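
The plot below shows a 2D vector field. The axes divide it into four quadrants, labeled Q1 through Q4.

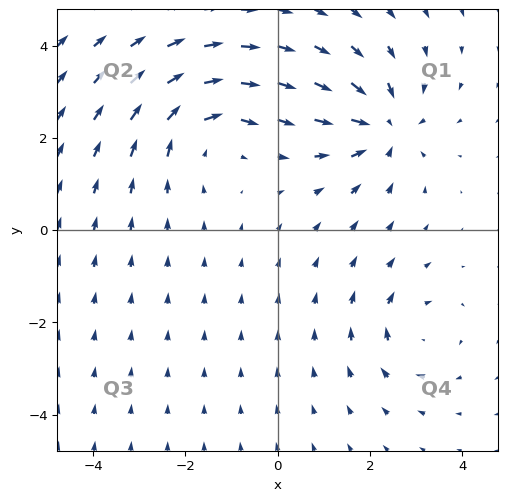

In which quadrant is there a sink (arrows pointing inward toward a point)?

Q1

The sink sits at approximately (2.3, 2.2), which lies in quadrant Q1. The divergence there is about -5, negative as expected for a sink.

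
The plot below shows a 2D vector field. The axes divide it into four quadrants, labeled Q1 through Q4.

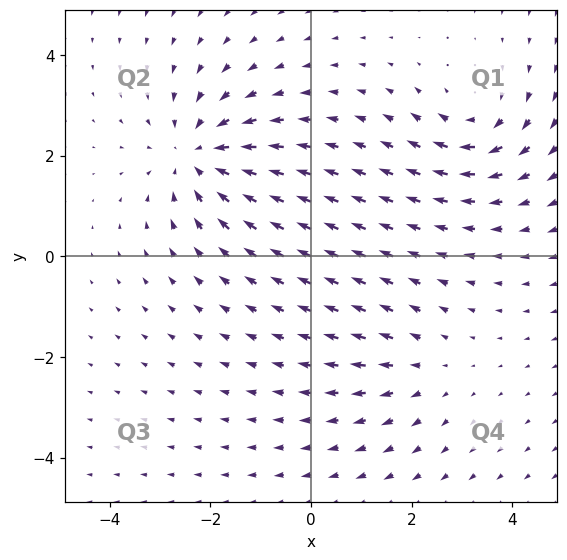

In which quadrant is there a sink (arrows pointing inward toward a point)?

Q2

The sink sits at approximately (-2.2, 2.0), which lies in quadrant Q2. The divergence there is about -4, negative as expected for a sink.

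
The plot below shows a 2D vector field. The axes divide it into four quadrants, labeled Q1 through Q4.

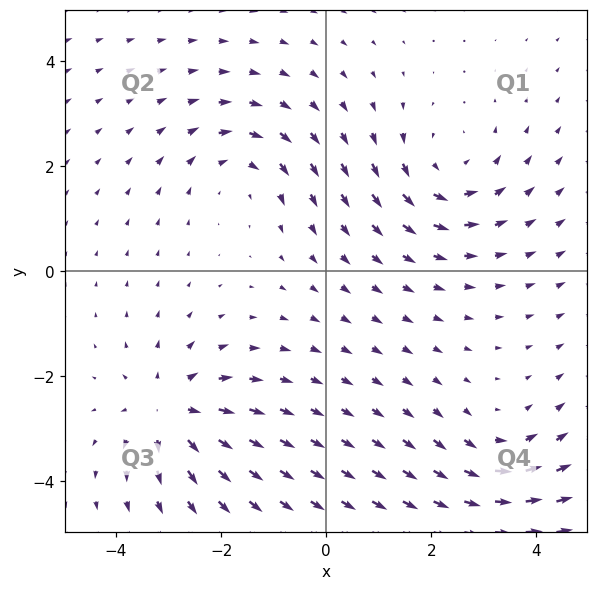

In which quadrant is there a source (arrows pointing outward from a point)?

Q3

The source sits at approximately (-3.0, -2.7), which lies in quadrant Q3. The divergence there is about +4, positive as expected for a source.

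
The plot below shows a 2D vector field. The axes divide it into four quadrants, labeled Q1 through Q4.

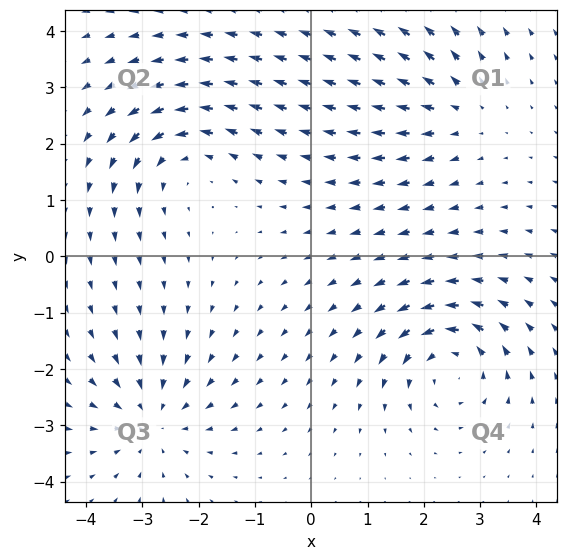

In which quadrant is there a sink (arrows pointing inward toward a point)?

Q3

The sink sits at approximately (-2.8, -2.9), which lies in quadrant Q3. The divergence there is about -4, negative as expected for a sink.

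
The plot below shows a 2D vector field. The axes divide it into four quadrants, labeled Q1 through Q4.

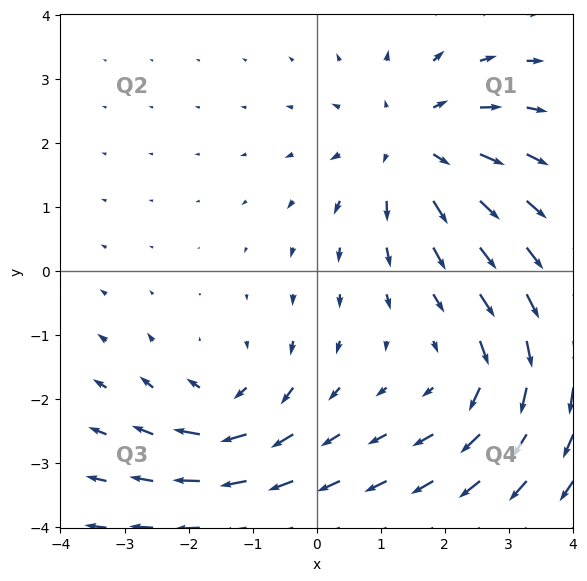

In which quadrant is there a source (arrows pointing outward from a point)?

The source sits at approximately (1.5, 2.0), which lies in quadrant Q1. The divergence there is about +4, positive as expected for a source.

Q1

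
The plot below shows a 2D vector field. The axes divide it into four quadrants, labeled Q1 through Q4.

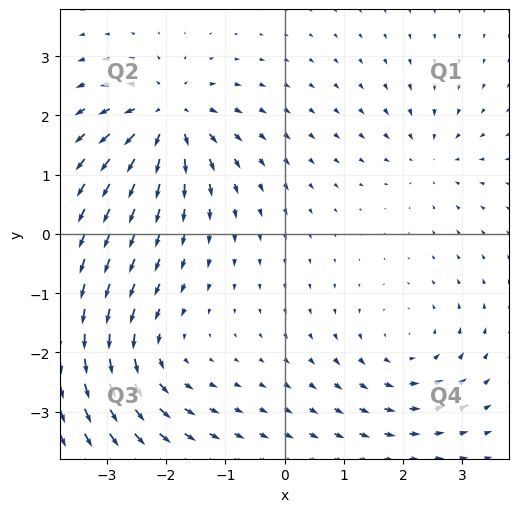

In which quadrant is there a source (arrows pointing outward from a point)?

Q2

The source sits at approximately (-2.0, 2.0), which lies in quadrant Q2. The divergence there is about +7, positive as expected for a source.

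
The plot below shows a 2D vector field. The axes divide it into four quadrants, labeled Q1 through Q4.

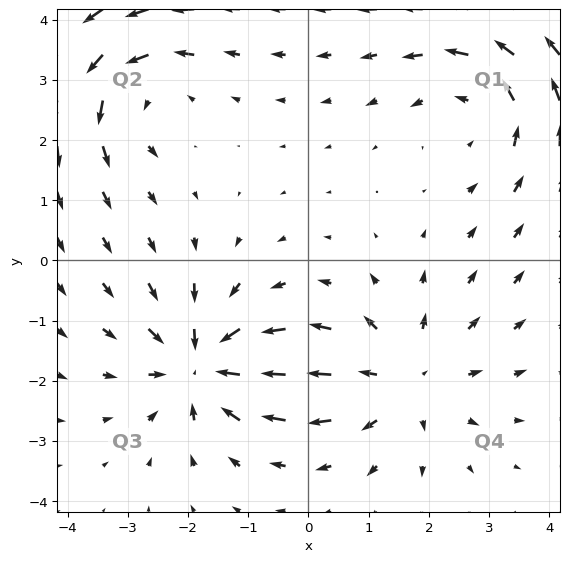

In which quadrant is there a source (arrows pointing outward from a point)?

Q4

The source sits at approximately (1.6, -2.0), which lies in quadrant Q4. The divergence there is about +4, positive as expected for a source.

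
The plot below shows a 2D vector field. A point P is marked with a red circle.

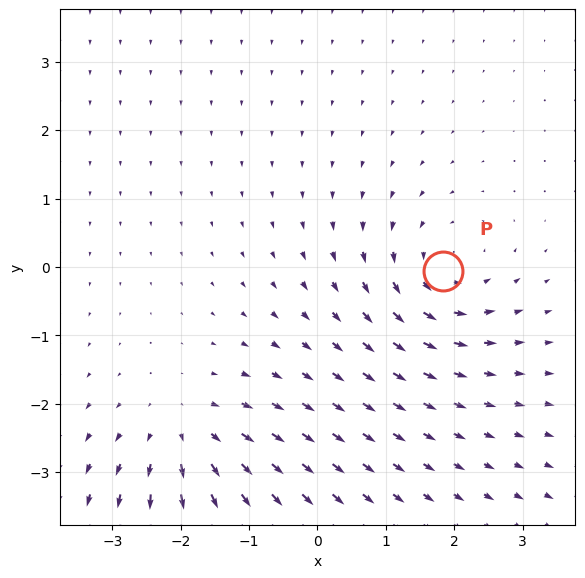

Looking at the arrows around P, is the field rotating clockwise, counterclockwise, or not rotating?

counterclockwise

Near P at (1.8, -0.1) the arrows circulate counterclockwise. The curl (z-component) there is about +4; positive curl means counterclockwise rotation.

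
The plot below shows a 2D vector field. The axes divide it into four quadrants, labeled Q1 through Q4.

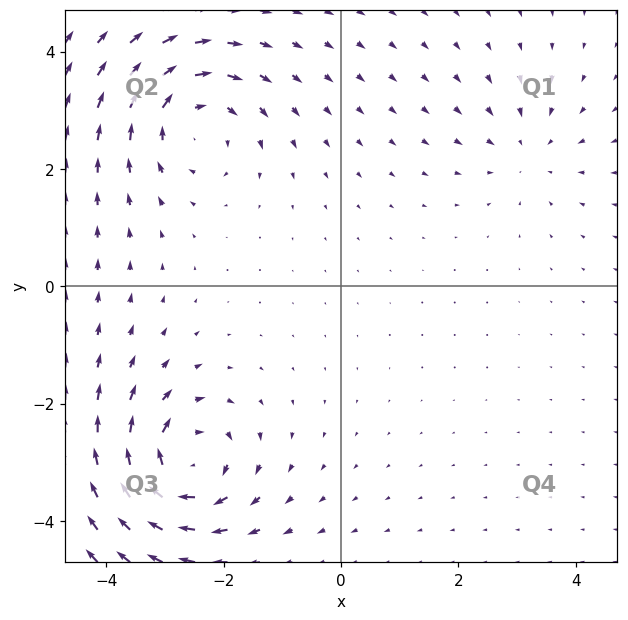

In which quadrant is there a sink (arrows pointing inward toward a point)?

The sink sits at approximately (3.2, 2.3), which lies in quadrant Q1. The divergence there is about -3, negative as expected for a sink.

Q1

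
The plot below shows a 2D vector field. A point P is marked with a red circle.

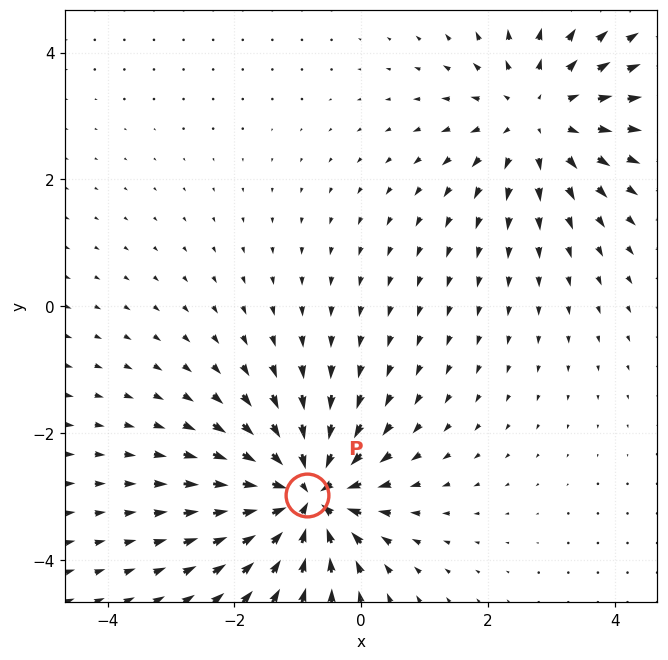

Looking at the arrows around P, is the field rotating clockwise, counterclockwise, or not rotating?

Near P at (-0.9, -3.0) the arrows show no circulation. The curl there is ≈0.

not rotating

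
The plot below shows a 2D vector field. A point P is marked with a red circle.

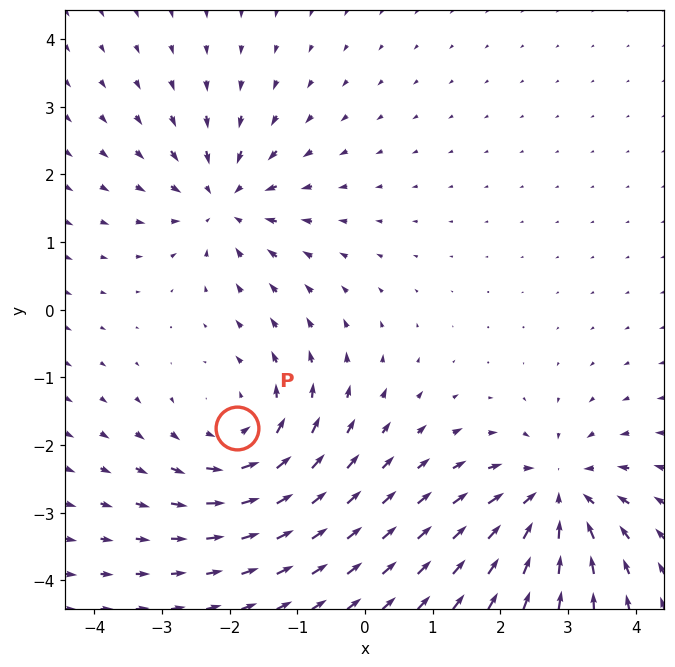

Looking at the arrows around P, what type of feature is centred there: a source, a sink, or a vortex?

At P (-1.9, -1.7) the arrows circulate counterclockwise. Divergence ≈0, curl about +4 — near-zero divergence with nonzero curl is a vortex.

vortex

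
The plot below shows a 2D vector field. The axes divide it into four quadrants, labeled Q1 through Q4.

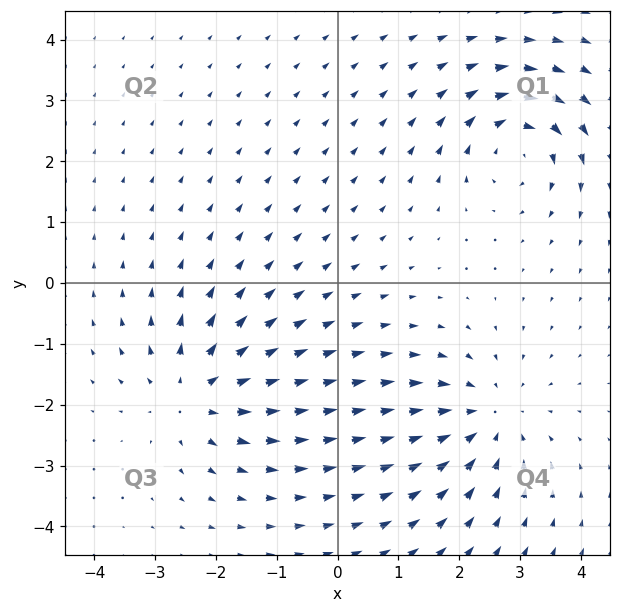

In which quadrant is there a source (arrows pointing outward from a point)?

Q3

The source sits at approximately (-2.3, -1.8), which lies in quadrant Q3. The divergence there is about +5, positive as expected for a source.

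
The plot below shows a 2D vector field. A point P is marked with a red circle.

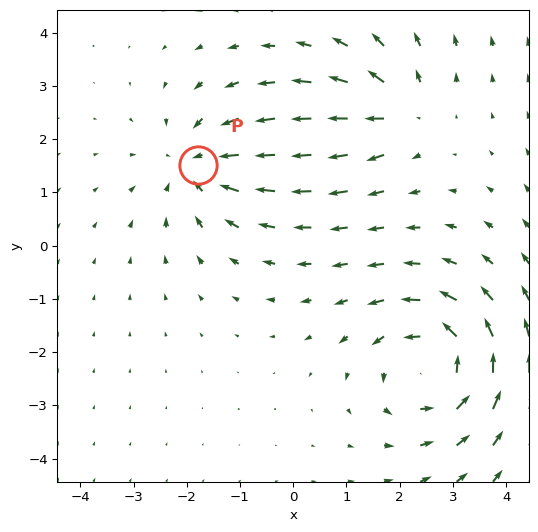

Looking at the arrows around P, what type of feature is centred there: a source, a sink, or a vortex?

At P (-1.8, 1.5) the arrows converge inward. Divergence about -4, curl ≈0 — negative divergence with near-zero curl is a sink.

sink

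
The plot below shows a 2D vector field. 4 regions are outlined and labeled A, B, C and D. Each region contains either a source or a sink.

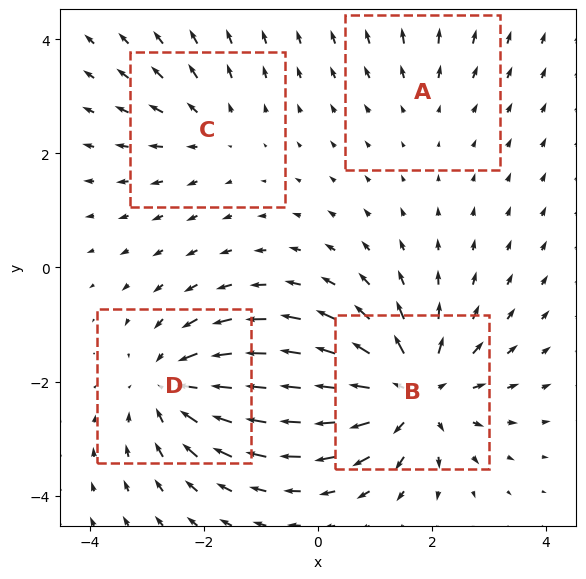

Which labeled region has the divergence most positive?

Divergence at each region's feature centre — A: about +2, B: about +7, C: about +3, D: about -5. Region B is most positive.

B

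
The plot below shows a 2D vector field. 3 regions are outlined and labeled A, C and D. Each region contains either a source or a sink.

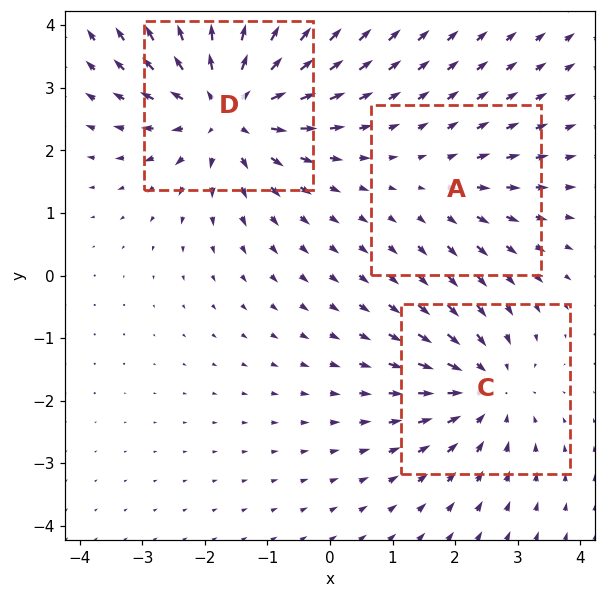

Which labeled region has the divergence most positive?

Divergence at each region's feature centre — A: about +2, C: about -3, D: about +5. Region D is most positive.

D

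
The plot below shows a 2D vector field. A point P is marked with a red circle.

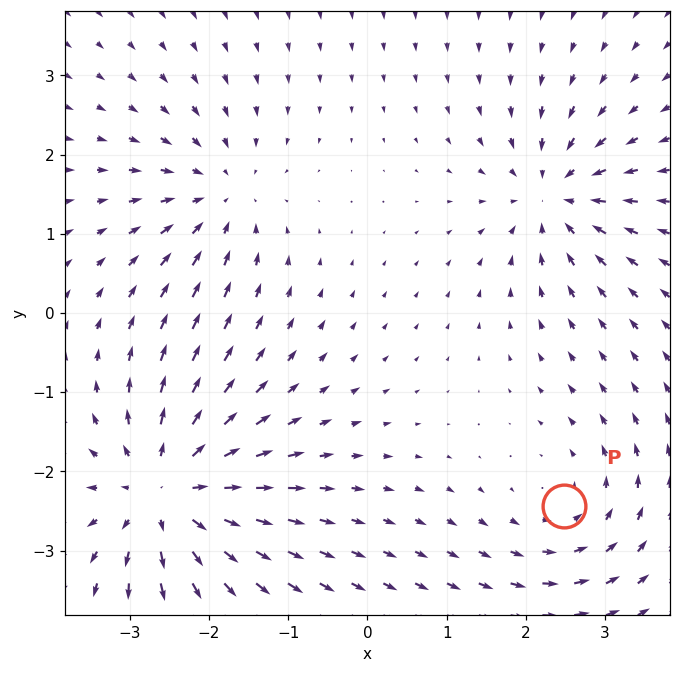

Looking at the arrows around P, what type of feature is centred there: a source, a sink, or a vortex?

At P (2.5, -2.4) the arrows circulate counterclockwise. Divergence ≈0, curl about +3 — near-zero divergence with nonzero curl is a vortex.

vortex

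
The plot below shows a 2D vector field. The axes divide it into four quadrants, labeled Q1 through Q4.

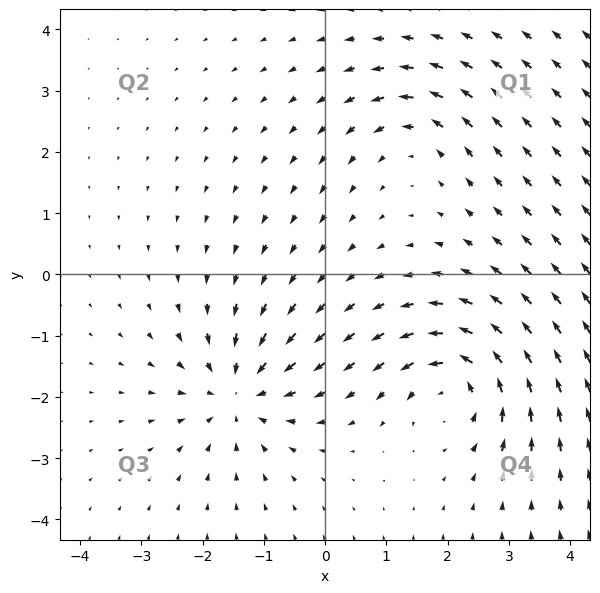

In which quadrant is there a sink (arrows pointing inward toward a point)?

The sink sits at approximately (-1.4, -1.9), which lies in quadrant Q3. The divergence there is about -5, negative as expected for a sink.

Q3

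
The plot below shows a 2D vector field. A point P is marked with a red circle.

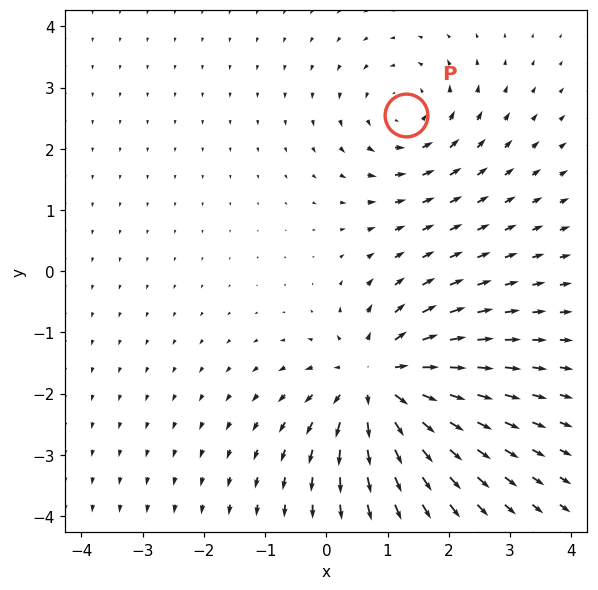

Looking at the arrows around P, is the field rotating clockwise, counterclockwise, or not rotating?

Near P at (1.3, 2.5) the arrows circulate counterclockwise. The curl (z-component) there is about +3; positive curl means counterclockwise rotation.

counterclockwise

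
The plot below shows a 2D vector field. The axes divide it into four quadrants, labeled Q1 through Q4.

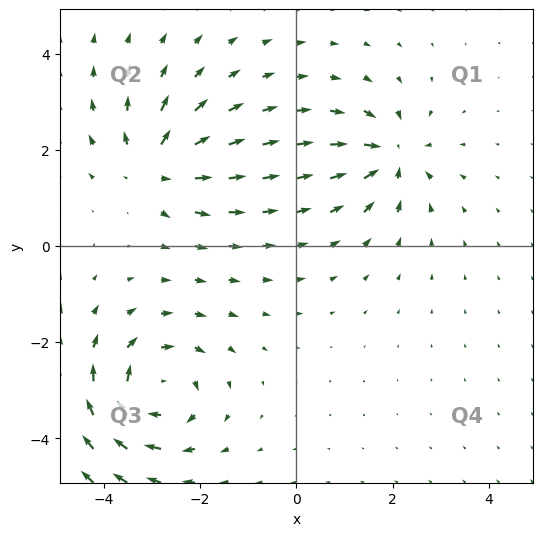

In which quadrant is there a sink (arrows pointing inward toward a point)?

Q1

The sink sits at approximately (2.0, 1.9), which lies in quadrant Q1. The divergence there is about -4, negative as expected for a sink.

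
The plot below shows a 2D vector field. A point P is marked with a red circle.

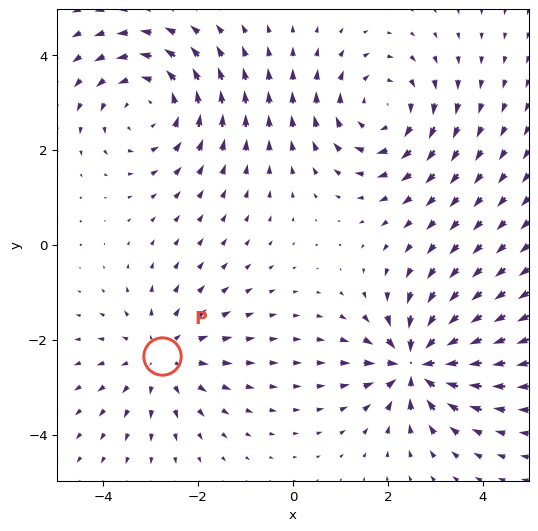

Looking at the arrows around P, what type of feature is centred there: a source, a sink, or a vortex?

source

At P (-2.8, -2.3) the arrows spread outward. Divergence about +3, curl ≈0 — positive divergence with near-zero curl is a source.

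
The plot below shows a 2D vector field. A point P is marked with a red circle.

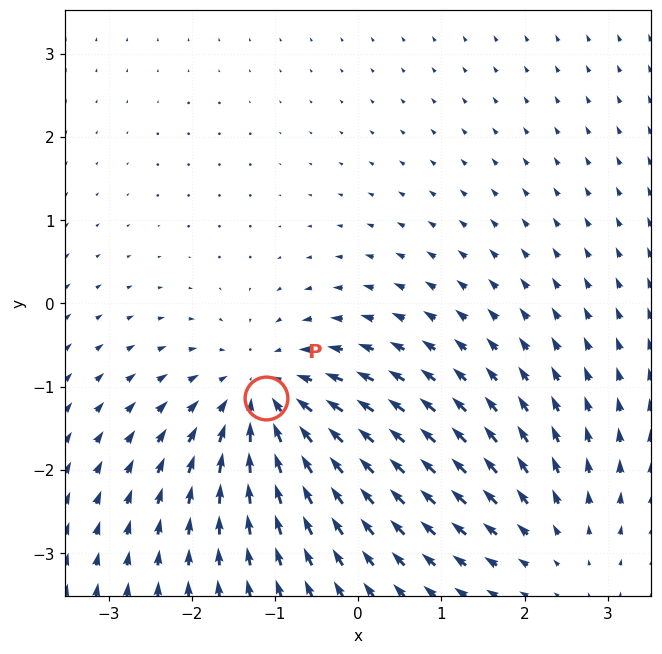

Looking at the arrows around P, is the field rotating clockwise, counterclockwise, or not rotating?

not rotating

Near P at (-1.1, -1.1) the arrows show no circulation. The curl there is ≈0.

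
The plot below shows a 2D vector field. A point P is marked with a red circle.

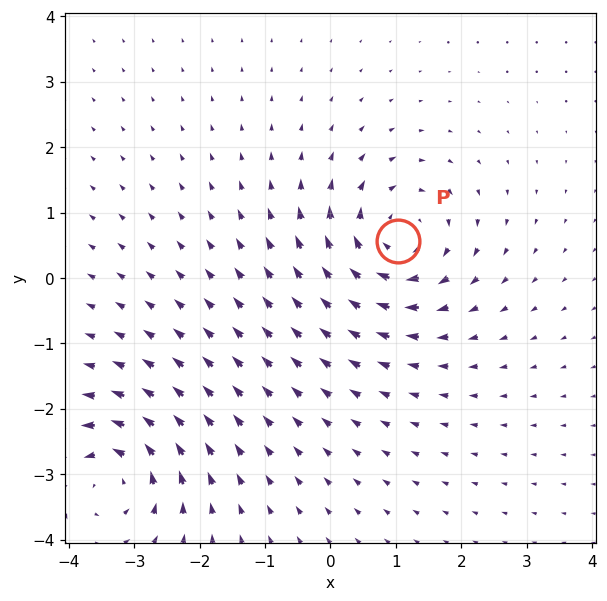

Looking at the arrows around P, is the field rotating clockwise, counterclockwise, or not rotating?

Near P at (1.0, 0.6) the arrows circulate clockwise. The curl (z-component) there is about -6; negative curl means clockwise rotation.

clockwise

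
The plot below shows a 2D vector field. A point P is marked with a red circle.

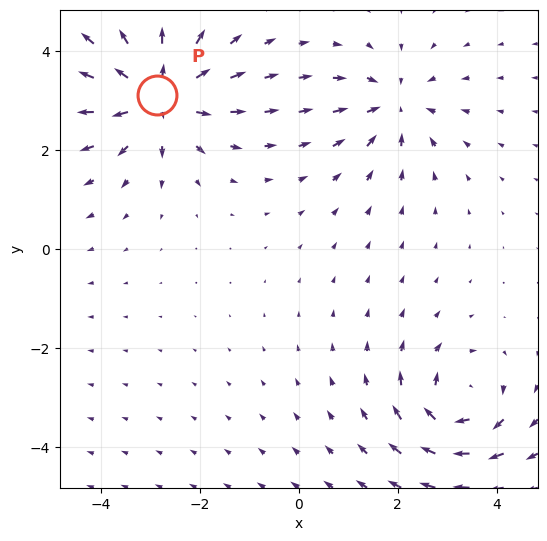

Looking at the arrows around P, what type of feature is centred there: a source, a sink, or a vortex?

source

At P (-2.9, 3.1) the arrows spread outward. Divergence about +4, curl ≈0 — positive divergence with near-zero curl is a source.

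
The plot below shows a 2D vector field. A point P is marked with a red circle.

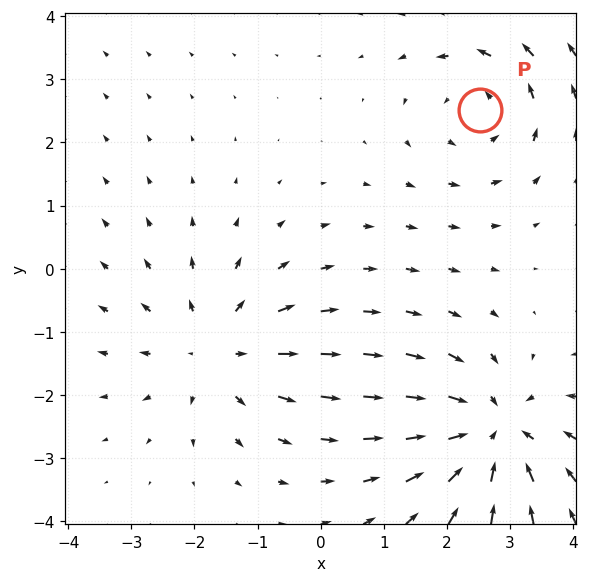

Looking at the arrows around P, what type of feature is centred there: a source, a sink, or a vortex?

vortex

At P (2.5, 2.5) the arrows circulate counterclockwise. Divergence ≈0, curl about +3 — near-zero divergence with nonzero curl is a vortex.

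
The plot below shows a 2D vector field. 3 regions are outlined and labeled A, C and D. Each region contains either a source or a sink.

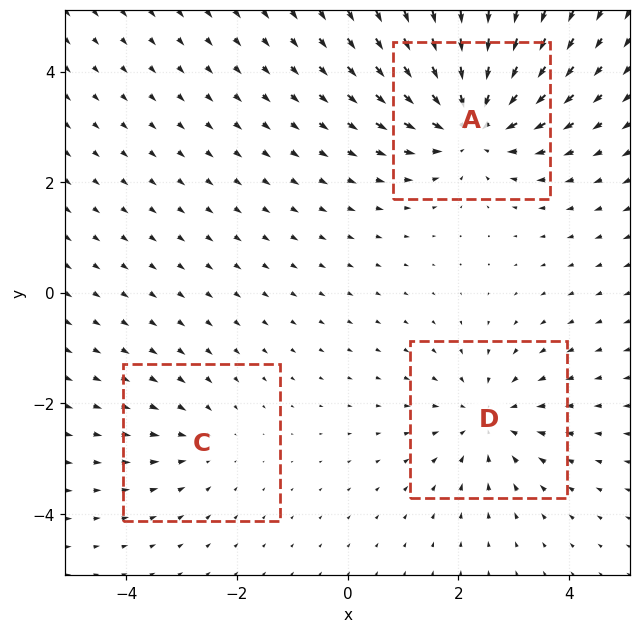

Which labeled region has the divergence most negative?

Divergence at each region's feature centre — A: about -5, C: about -2, D: about -3. Region A is most negative.

A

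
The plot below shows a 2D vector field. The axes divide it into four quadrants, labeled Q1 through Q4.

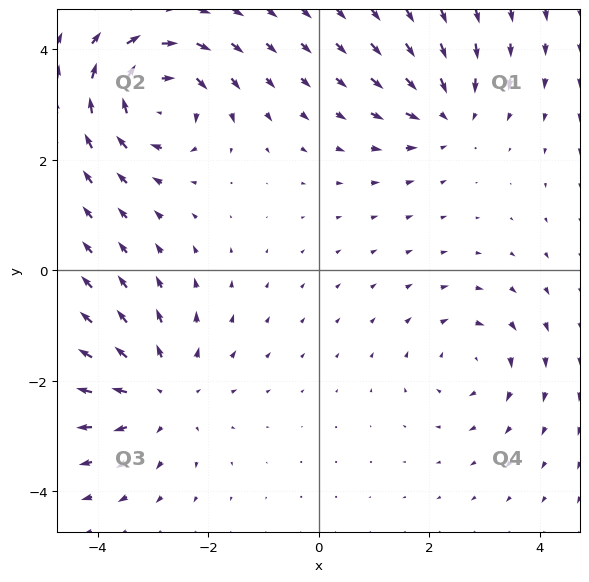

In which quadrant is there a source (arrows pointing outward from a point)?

The source sits at approximately (-2.9, -2.2), which lies in quadrant Q3. The divergence there is about +4, positive as expected for a source.

Q3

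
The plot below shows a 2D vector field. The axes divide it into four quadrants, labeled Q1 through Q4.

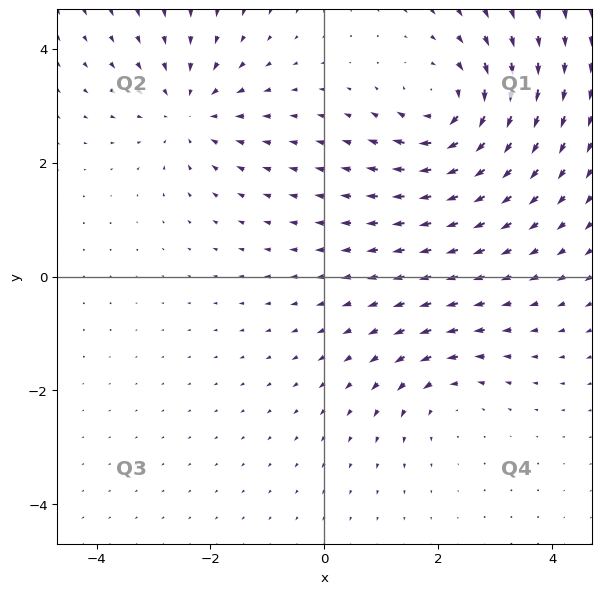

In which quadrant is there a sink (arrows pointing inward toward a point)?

Q2

The sink sits at approximately (-2.4, 2.9), which lies in quadrant Q2. The divergence there is about -3, negative as expected for a sink.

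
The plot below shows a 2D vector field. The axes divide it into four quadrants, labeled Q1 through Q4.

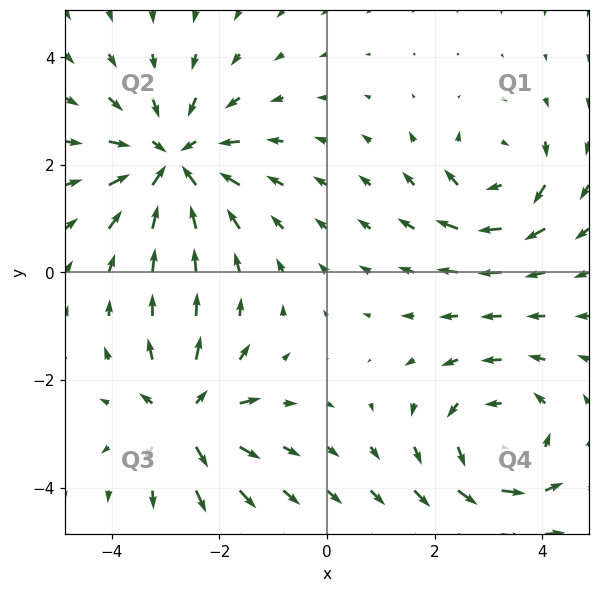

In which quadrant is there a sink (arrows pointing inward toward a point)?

The sink sits at approximately (-2.9, 2.1), which lies in quadrant Q2. The divergence there is about -5, negative as expected for a sink.

Q2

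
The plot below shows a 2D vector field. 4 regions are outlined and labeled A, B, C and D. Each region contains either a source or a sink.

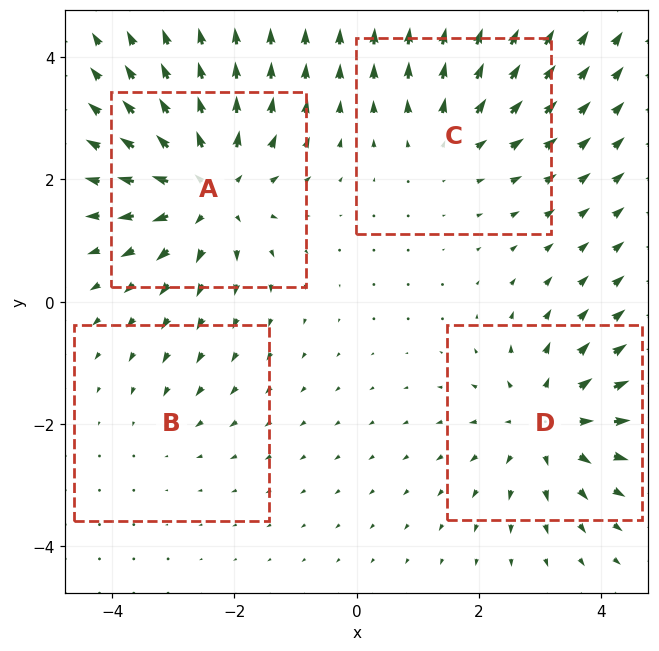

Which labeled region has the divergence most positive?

A

Divergence at each region's feature centre — A: about +6, B: about -2, C: about +3, D: about +5. Region A is most positive.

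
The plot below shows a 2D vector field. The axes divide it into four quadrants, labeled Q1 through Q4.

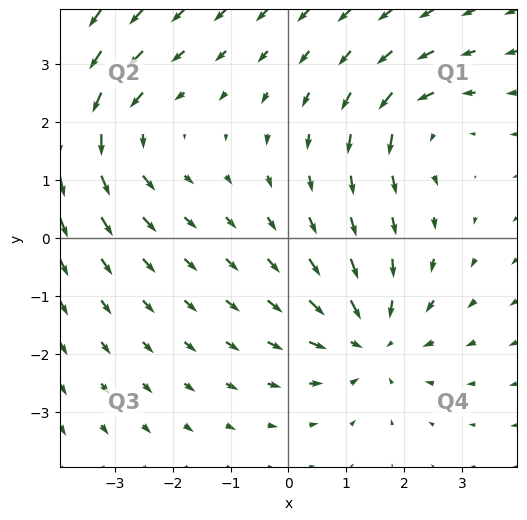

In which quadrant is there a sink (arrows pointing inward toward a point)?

Q4

The sink sits at approximately (1.4, -1.8), which lies in quadrant Q4. The divergence there is about -4, negative as expected for a sink.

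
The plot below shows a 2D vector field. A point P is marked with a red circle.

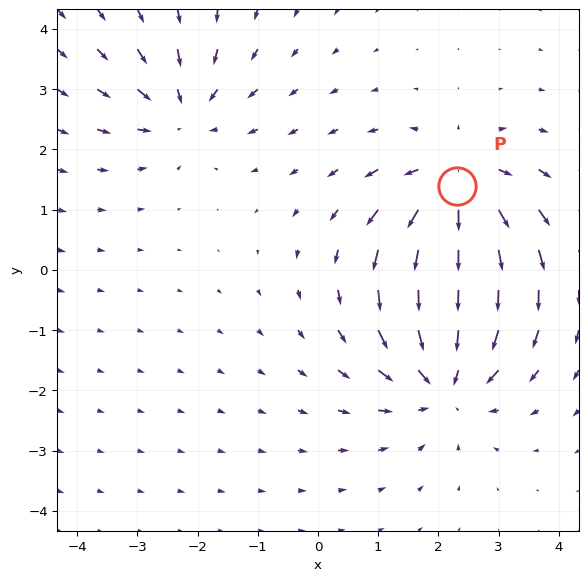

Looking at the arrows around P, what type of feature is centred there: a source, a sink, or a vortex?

At P (2.3, 1.4) the arrows spread outward. Divergence about +5, curl ≈0 — positive divergence with near-zero curl is a source.

source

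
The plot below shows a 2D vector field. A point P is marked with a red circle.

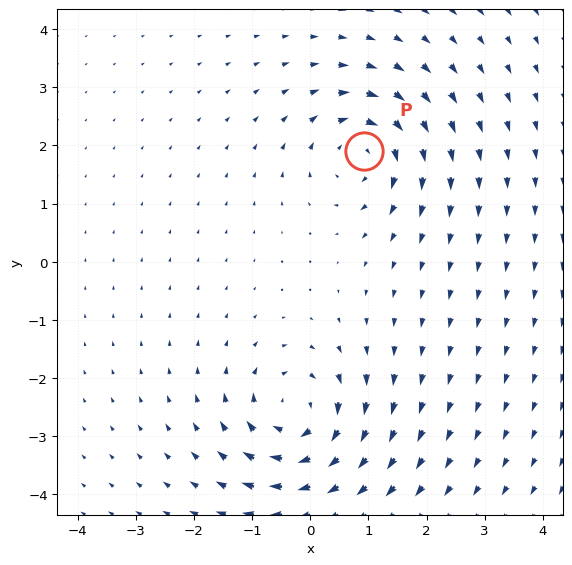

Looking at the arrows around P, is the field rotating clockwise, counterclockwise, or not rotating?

clockwise

Near P at (0.9, 1.9) the arrows circulate clockwise. The curl (z-component) there is about -4; negative curl means clockwise rotation.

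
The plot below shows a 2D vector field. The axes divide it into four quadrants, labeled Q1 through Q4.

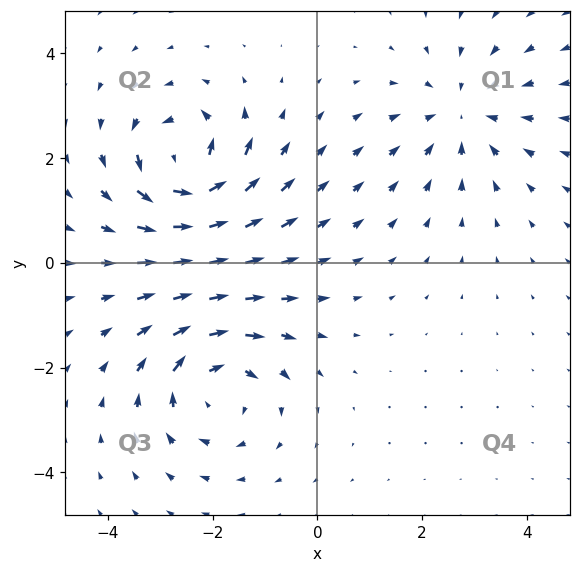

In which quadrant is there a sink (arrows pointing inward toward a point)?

Q1

The sink sits at approximately (2.8, 2.9), which lies in quadrant Q1. The divergence there is about -3, negative as expected for a sink.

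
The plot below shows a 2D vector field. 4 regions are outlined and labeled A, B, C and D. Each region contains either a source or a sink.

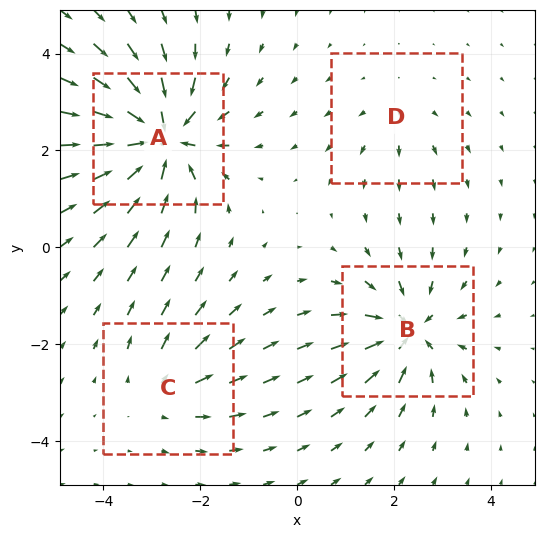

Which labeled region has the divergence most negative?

Divergence at each region's feature centre — A: about -9, B: about -6, C: about +4, D: about +2. Region A is most negative.

A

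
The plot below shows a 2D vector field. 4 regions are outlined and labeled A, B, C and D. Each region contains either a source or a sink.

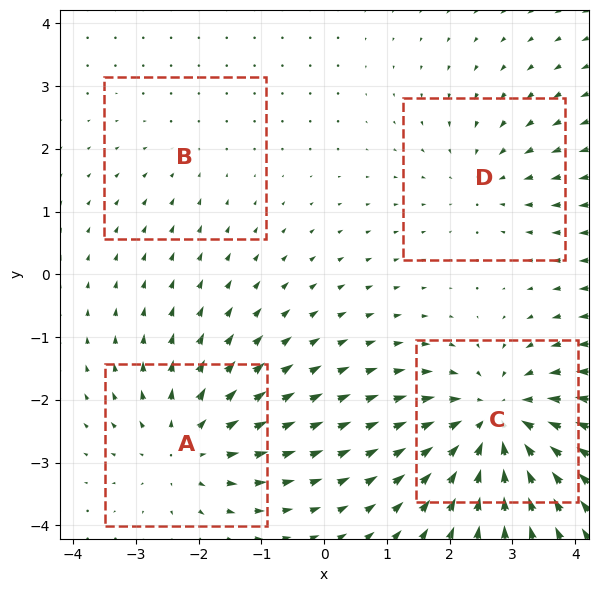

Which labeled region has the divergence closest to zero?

Divergence at each region's feature centre — A: about +5, B: about -2, C: about -7, D: about -3. Region B is closest to zero.

B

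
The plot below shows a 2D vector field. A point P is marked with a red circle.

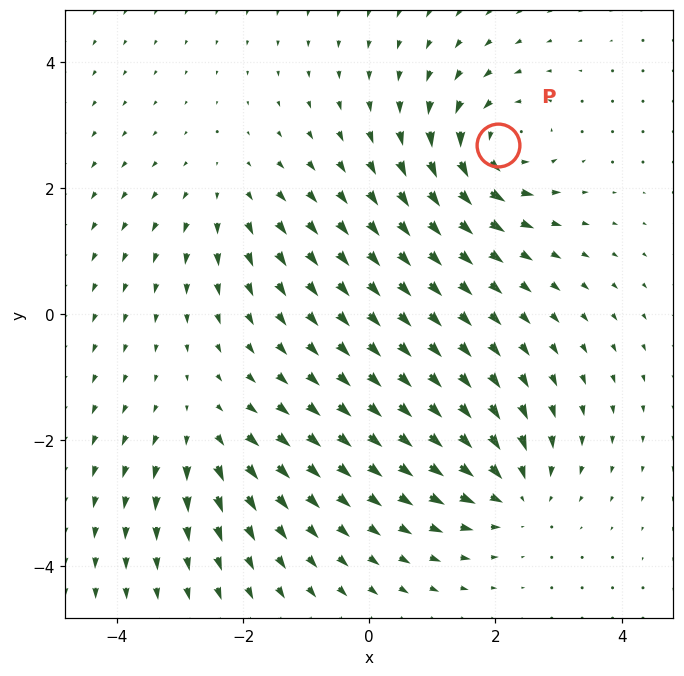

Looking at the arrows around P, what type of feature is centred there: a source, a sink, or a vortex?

At P (2.0, 2.7) the arrows circulate counterclockwise. Divergence ≈0, curl about +6 — near-zero divergence with nonzero curl is a vortex.

vortex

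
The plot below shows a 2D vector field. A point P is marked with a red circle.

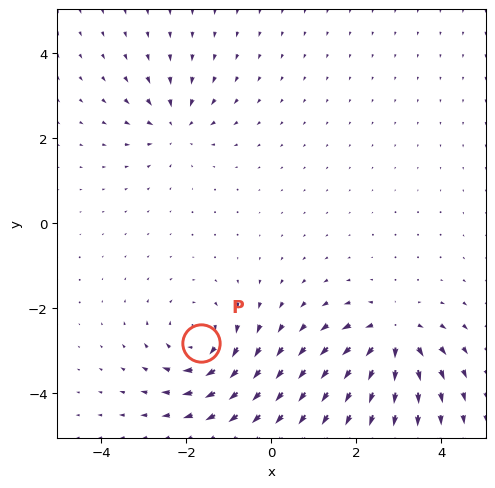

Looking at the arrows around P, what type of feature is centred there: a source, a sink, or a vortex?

vortex

At P (-1.6, -2.8) the arrows circulate clockwise. Divergence ≈0, curl about -5 — near-zero divergence with nonzero curl is a vortex.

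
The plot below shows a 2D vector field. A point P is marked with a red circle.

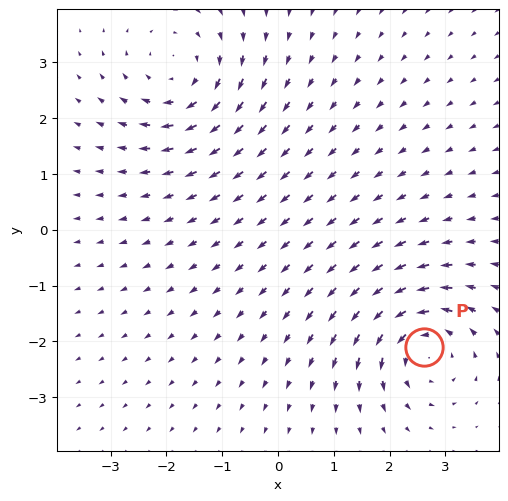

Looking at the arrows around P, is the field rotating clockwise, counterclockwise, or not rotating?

Near P at (2.6, -2.1) the arrows circulate counterclockwise. The curl (z-component) there is about +5; positive curl means counterclockwise rotation.

counterclockwise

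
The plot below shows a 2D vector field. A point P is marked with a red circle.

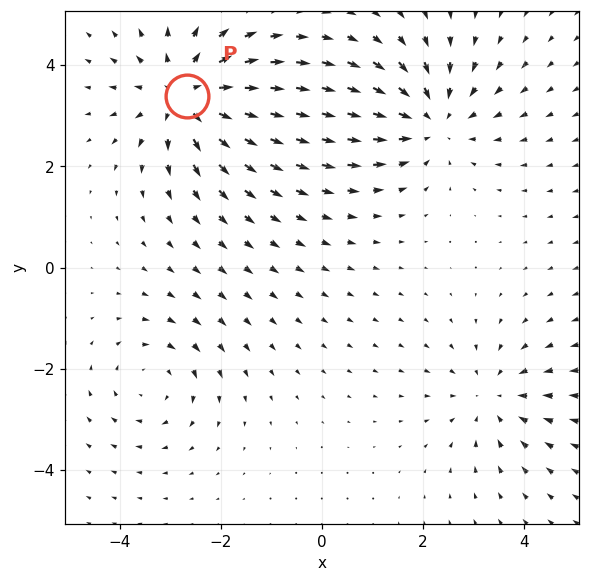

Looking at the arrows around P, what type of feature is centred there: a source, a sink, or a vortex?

source

At P (-2.7, 3.4) the arrows spread outward. Divergence about +5, curl ≈0 — positive divergence with near-zero curl is a source.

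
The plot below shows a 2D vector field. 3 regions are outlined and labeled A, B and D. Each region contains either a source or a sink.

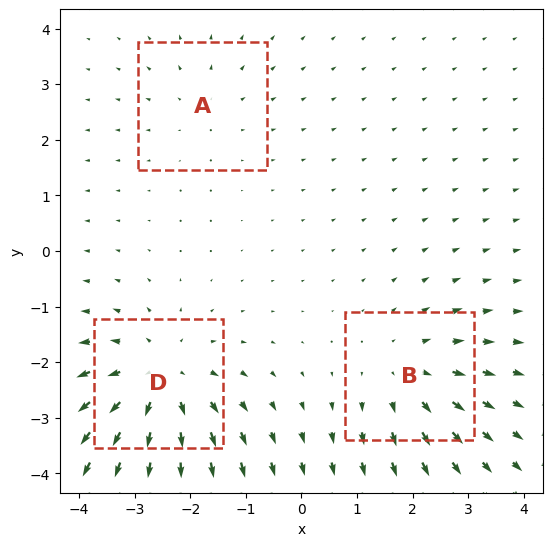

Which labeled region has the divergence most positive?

D

Divergence at each region's feature centre — A: about +2, B: about +3, D: about +4. Region D is most positive.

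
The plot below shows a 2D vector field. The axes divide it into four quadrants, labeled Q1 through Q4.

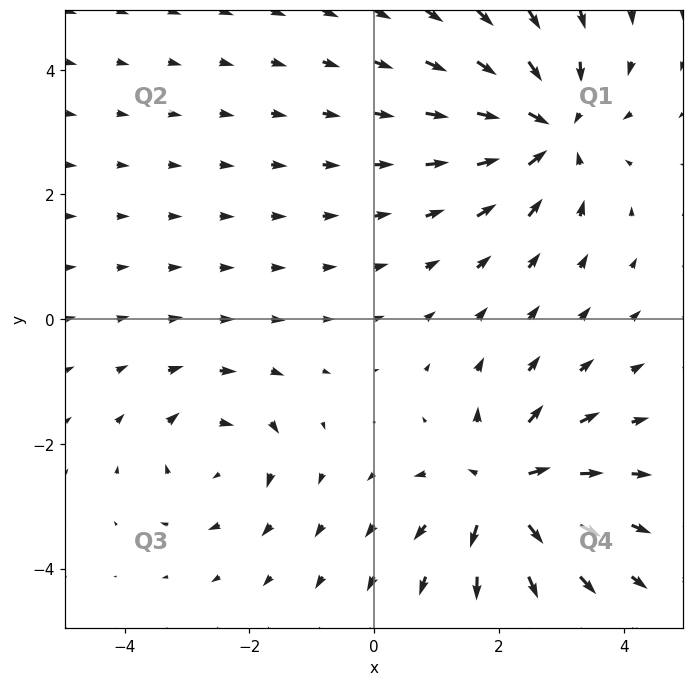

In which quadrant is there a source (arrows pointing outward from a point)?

The source sits at approximately (2.1, -2.7), which lies in quadrant Q4. The divergence there is about +5, positive as expected for a source.

Q4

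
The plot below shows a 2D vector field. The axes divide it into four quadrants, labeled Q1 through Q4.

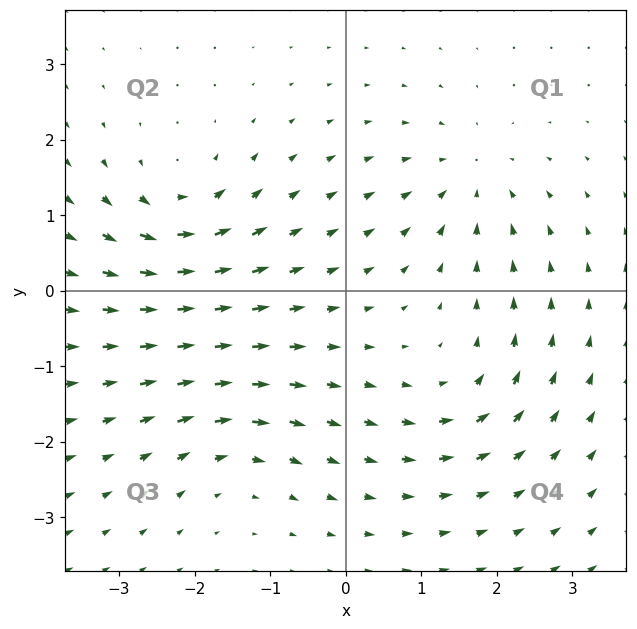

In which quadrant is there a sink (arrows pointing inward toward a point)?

The sink sits at approximately (1.6, 1.5), which lies in quadrant Q1. The divergence there is about -3, negative as expected for a sink.

Q1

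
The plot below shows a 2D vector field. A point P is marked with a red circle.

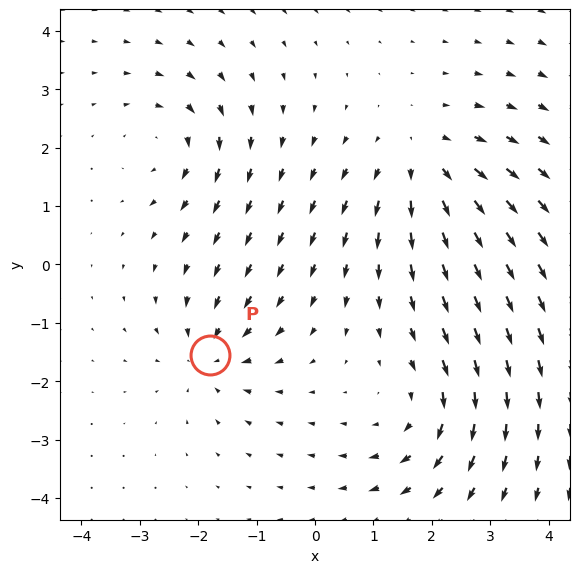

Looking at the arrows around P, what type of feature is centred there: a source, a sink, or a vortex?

At P (-1.8, -1.6) the arrows converge inward. Divergence about -4, curl ≈0 — negative divergence with near-zero curl is a sink.

sink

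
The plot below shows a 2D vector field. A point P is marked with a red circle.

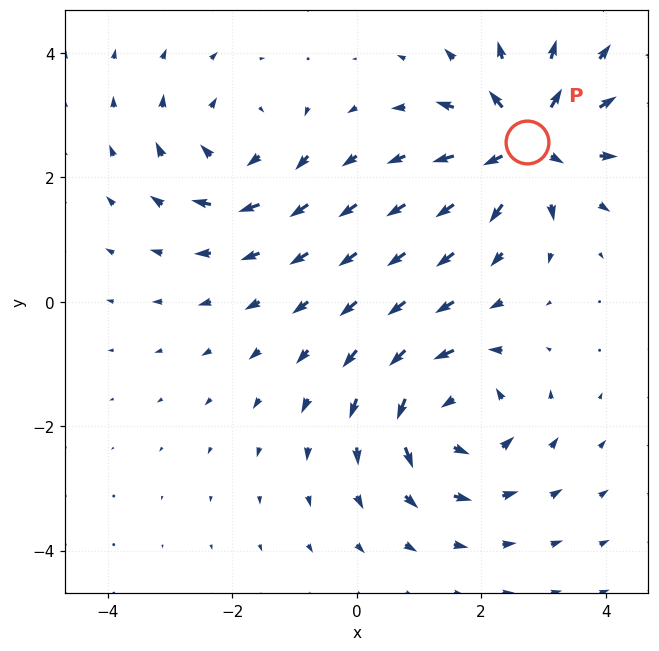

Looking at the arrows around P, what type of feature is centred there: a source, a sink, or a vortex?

At P (2.7, 2.6) the arrows spread outward. Divergence about +5, curl ≈0 — positive divergence with near-zero curl is a source.

source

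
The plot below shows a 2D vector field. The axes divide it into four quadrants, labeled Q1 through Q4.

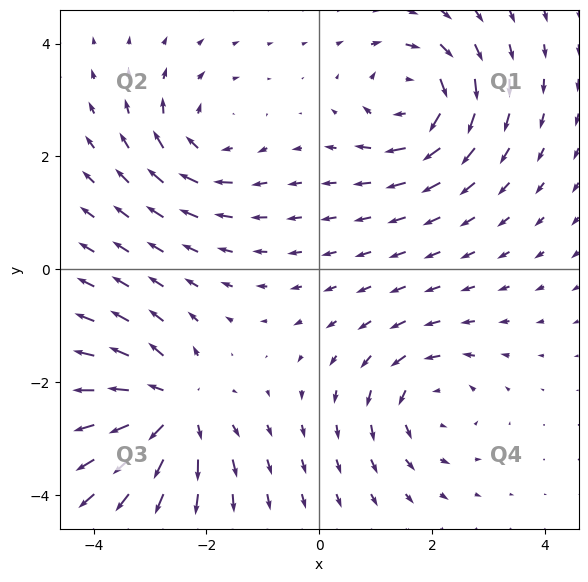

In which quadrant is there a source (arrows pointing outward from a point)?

The source sits at approximately (-2.6, -2.5), which lies in quadrant Q3. The divergence there is about +6, positive as expected for a source.

Q3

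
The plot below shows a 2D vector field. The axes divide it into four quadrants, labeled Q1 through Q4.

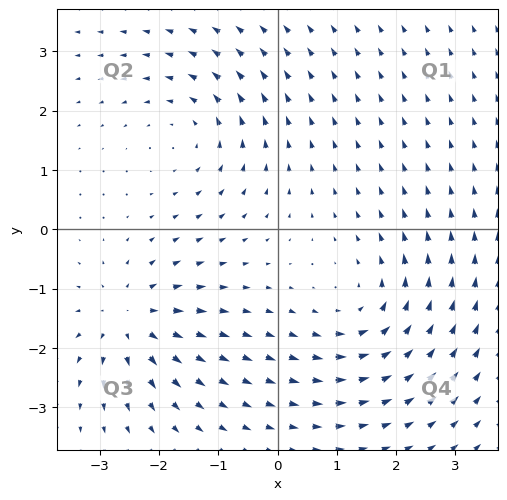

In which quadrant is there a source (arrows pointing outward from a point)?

Q3

The source sits at approximately (-2.5, -1.5), which lies in quadrant Q3. The divergence there is about +5, positive as expected for a source.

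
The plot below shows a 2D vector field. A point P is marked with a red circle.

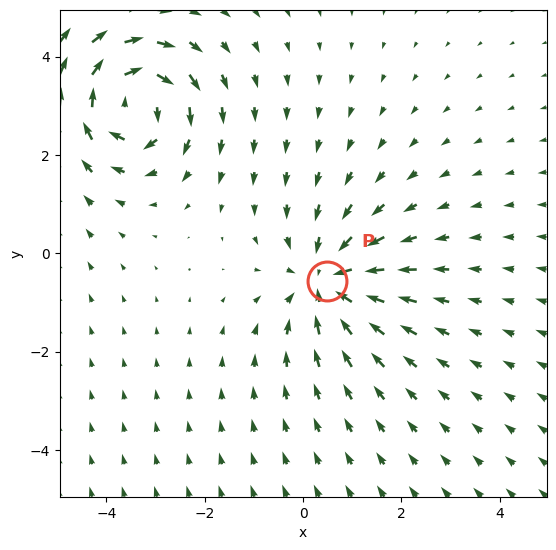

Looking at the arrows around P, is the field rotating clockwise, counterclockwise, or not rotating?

not rotating

Near P at (0.5, -0.6) the arrows show no circulation. The curl there is ≈0.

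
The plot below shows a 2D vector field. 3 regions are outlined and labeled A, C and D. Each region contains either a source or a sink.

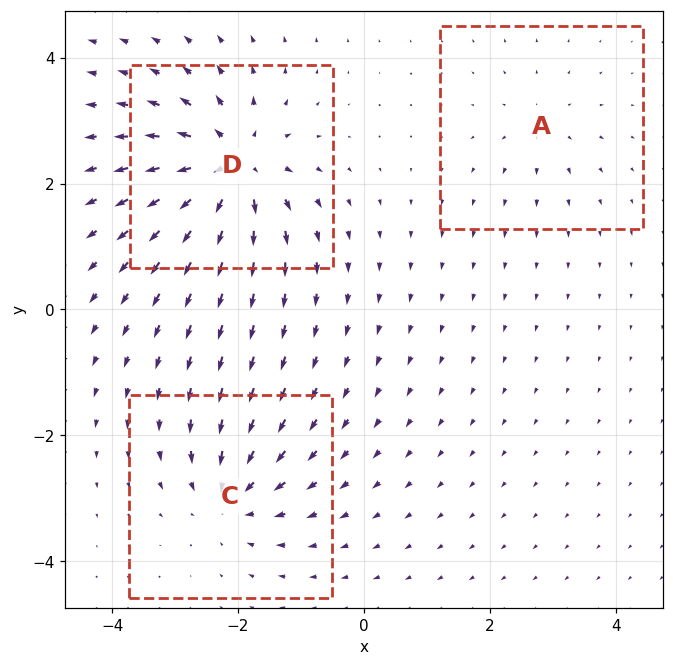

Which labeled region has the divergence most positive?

D

Divergence at each region's feature centre — A: about +2, C: about -4, D: about +6. Region D is most positive.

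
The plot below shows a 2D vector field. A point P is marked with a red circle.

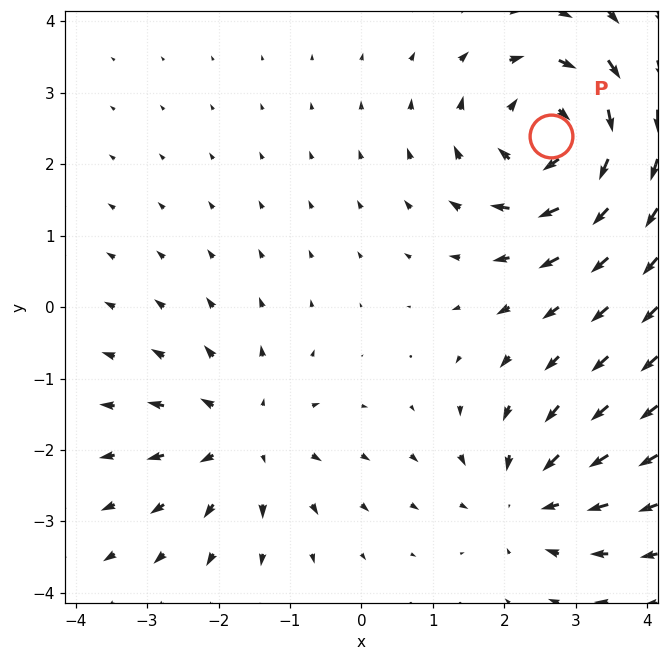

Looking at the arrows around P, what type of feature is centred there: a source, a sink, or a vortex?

At P (2.7, 2.4) the arrows circulate clockwise. Divergence ≈0, curl about -4 — near-zero divergence with nonzero curl is a vortex.

vortex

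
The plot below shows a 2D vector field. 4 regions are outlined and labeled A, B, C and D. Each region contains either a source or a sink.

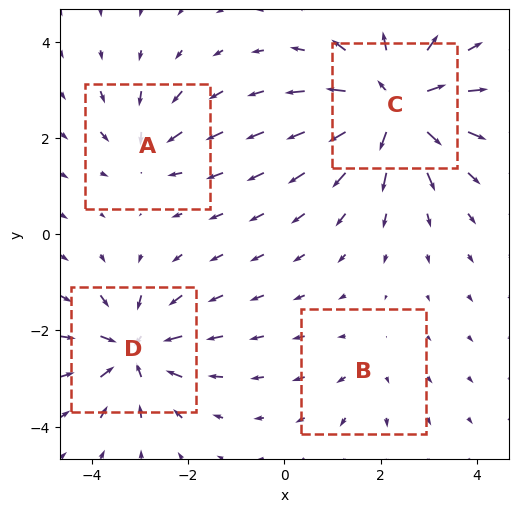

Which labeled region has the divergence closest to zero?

B

Divergence at each region's feature centre — A: about -4, B: about +2, C: about +8, D: about -6. Region B is closest to zero.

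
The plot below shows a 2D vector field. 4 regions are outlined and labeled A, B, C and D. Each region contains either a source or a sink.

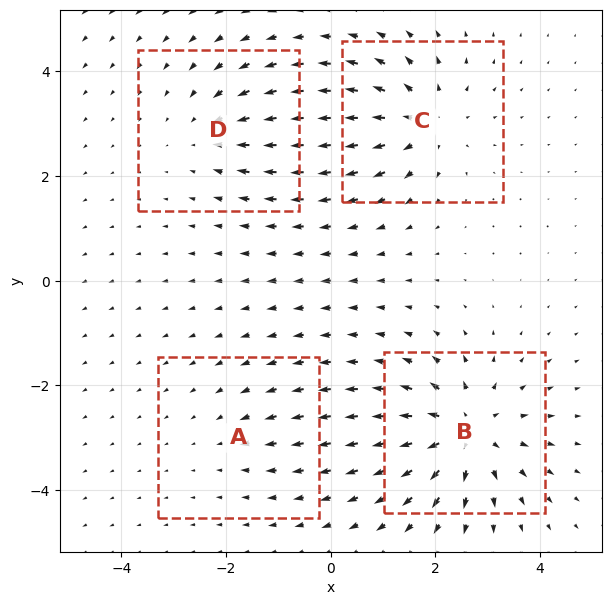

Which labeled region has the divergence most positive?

Divergence at each region's feature centre — A: about -2, B: about +6, C: about +5, D: about -3. Region B is most positive.

B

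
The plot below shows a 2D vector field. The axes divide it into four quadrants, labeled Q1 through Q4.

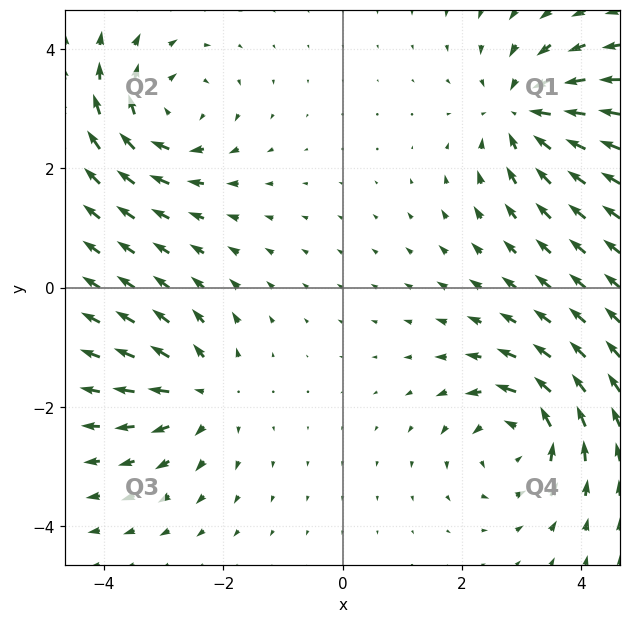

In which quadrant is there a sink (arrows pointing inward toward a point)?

Q1

The sink sits at approximately (3.0, 2.9), which lies in quadrant Q1. The divergence there is about -5, negative as expected for a sink.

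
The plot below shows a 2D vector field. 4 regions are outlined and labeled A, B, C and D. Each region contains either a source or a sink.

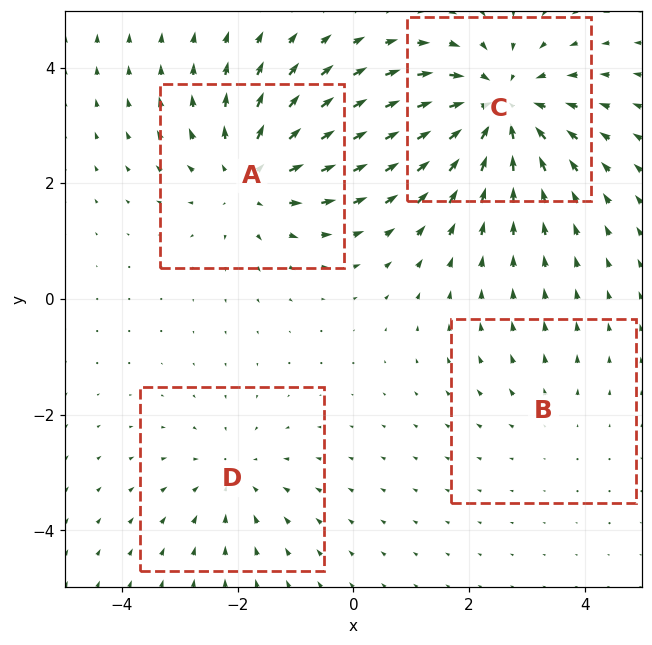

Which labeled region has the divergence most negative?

Divergence at each region's feature centre — A: about +5, B: about +2, C: about -6, D: about -3. Region C is most negative.

C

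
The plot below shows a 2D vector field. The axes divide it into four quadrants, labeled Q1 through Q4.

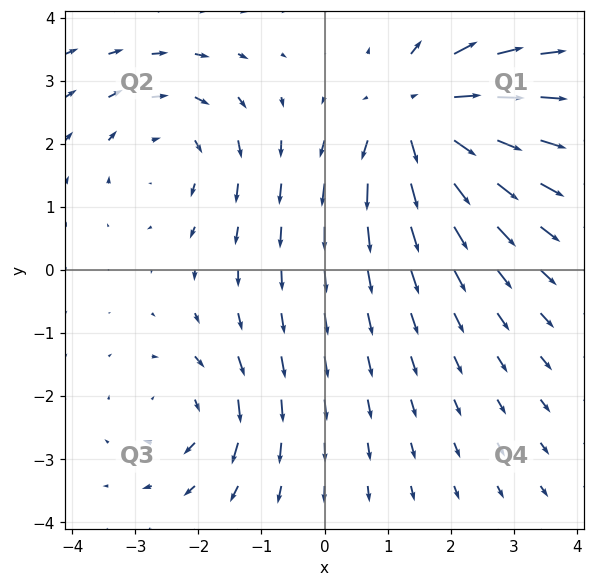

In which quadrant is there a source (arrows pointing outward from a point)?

The source sits at approximately (1.5, 2.4), which lies in quadrant Q1. The divergence there is about +5, positive as expected for a source.

Q1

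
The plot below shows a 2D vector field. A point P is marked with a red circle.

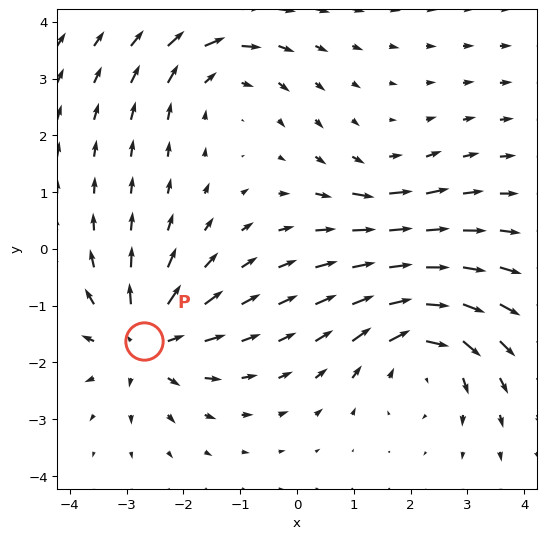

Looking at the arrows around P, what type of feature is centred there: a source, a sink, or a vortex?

At P (-2.7, -1.6) the arrows spread outward. Divergence about +5, curl ≈0 — positive divergence with near-zero curl is a source.

source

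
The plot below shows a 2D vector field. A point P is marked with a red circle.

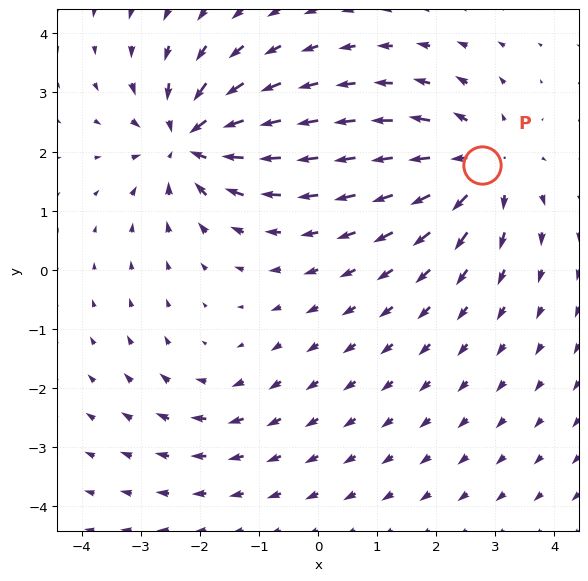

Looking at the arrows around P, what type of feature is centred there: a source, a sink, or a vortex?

source

At P (2.8, 1.8) the arrows spread outward. Divergence about +5, curl ≈0 — positive divergence with near-zero curl is a source.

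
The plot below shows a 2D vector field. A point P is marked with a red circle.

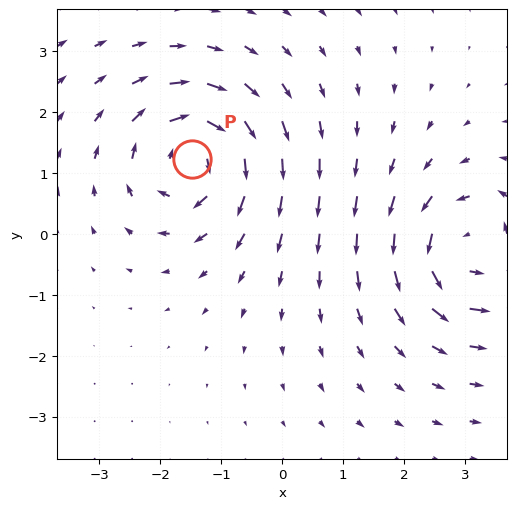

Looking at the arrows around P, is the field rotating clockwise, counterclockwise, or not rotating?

clockwise

Near P at (-1.5, 1.2) the arrows circulate clockwise. The curl (z-component) there is about -5; negative curl means clockwise rotation.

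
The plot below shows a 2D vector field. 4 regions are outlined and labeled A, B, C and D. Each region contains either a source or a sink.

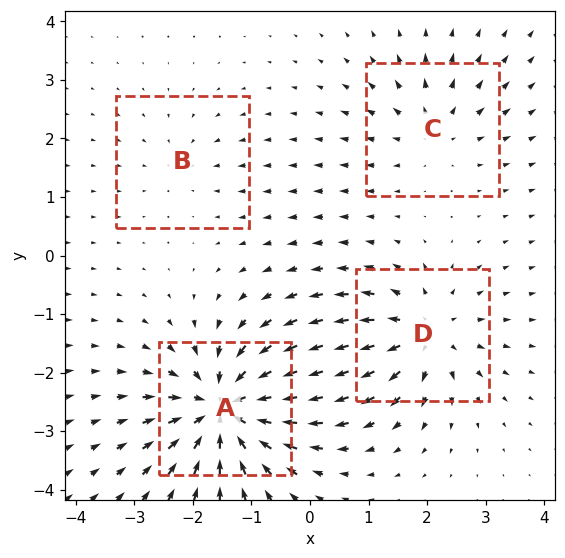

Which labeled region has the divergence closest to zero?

Divergence at each region's feature centre — A: about -8, B: about -2, C: about +4, D: about +6. Region B is closest to zero.

B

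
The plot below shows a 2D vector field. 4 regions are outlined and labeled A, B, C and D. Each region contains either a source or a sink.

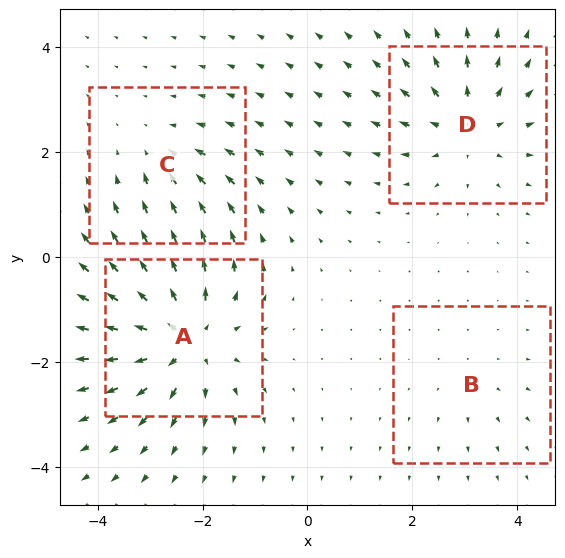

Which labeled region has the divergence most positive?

Divergence at each region's feature centre — A: about +7, B: about +2, C: about -3, D: about +5. Region A is most positive.

A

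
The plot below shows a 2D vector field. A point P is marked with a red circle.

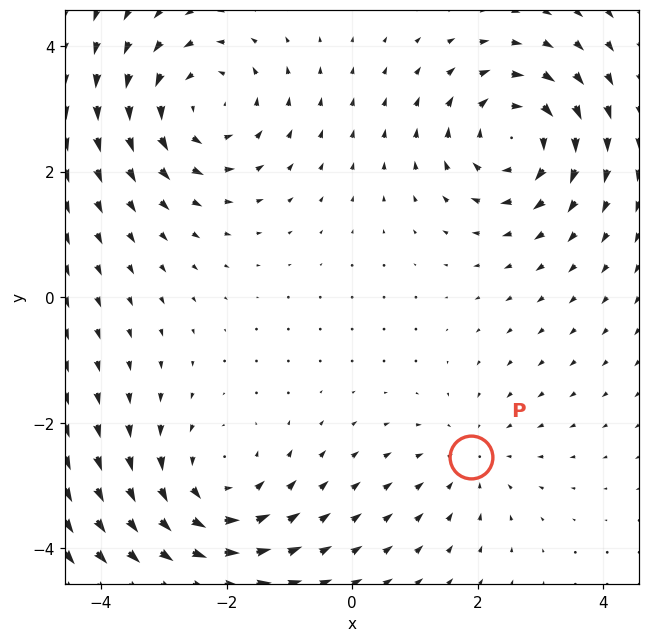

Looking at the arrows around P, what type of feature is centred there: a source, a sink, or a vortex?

sink

At P (1.9, -2.5) the arrows converge inward. Divergence about -2, curl ≈0 — negative divergence with near-zero curl is a sink.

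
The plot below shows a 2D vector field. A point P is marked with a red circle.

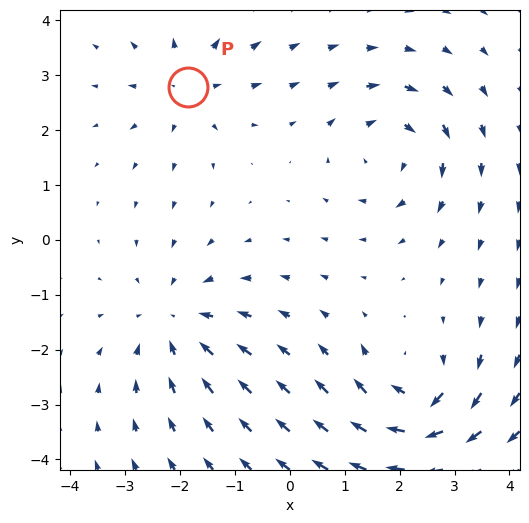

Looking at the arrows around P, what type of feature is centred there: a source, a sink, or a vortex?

At P (-1.9, 2.8) the arrows spread outward. Divergence about +4, curl ≈0 — positive divergence with near-zero curl is a source.

source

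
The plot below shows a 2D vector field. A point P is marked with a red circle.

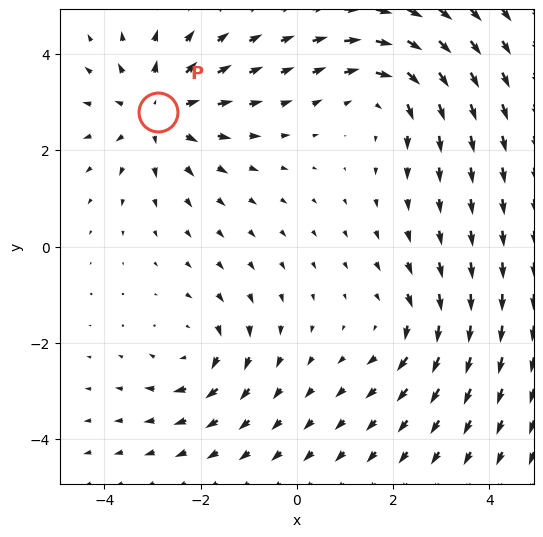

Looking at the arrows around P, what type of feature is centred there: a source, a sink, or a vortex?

source

At P (-2.9, 2.8) the arrows spread outward. Divergence about +4, curl ≈0 — positive divergence with near-zero curl is a source.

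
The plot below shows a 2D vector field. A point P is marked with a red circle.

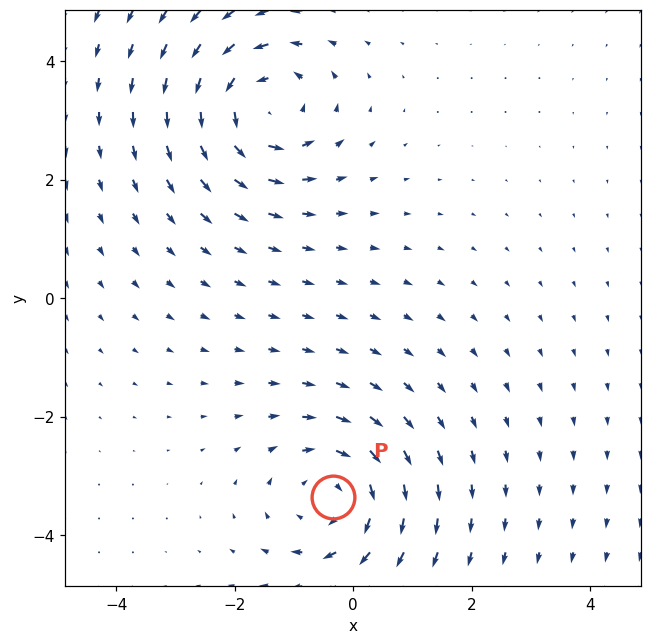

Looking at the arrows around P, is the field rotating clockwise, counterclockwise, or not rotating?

clockwise

Near P at (-0.3, -3.3) the arrows circulate clockwise. The curl (z-component) there is about -4; negative curl means clockwise rotation.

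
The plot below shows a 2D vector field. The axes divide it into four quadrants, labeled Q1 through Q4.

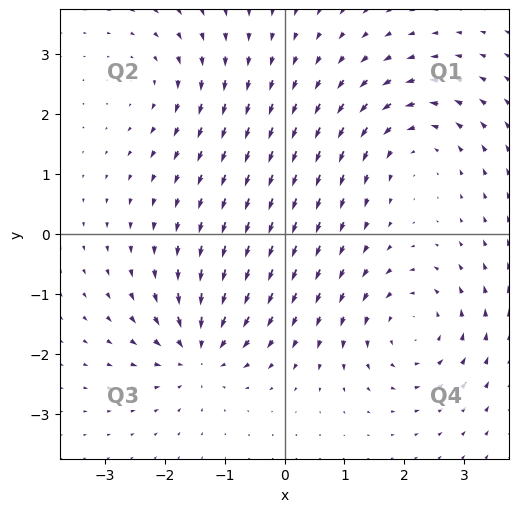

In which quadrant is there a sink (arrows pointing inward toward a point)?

Q3

The sink sits at approximately (-1.4, -2.0), which lies in quadrant Q3. The divergence there is about -5, negative as expected for a sink.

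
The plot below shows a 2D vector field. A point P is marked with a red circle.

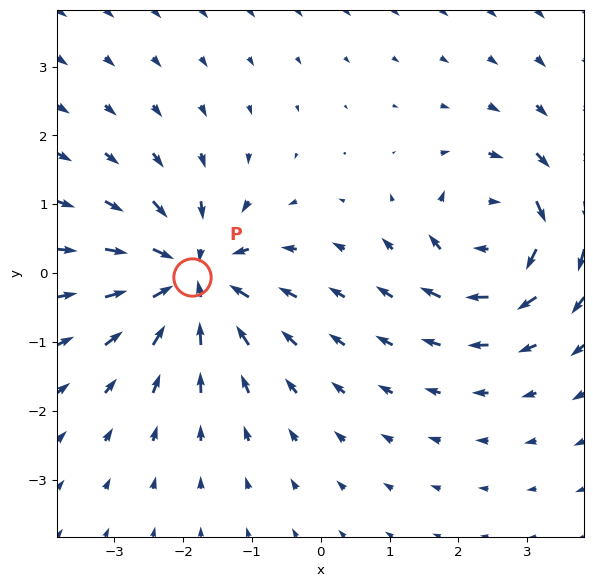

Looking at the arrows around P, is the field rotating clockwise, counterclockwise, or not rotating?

Near P at (-1.9, -0.1) the arrows show no circulation. The curl there is ≈0.

not rotating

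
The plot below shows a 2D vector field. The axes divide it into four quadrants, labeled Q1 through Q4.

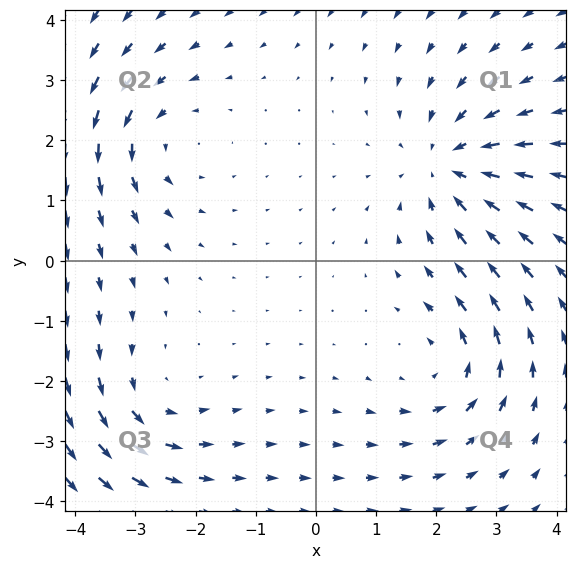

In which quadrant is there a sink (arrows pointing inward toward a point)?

Q1

The sink sits at approximately (2.2, 1.6), which lies in quadrant Q1. The divergence there is about -4, negative as expected for a sink.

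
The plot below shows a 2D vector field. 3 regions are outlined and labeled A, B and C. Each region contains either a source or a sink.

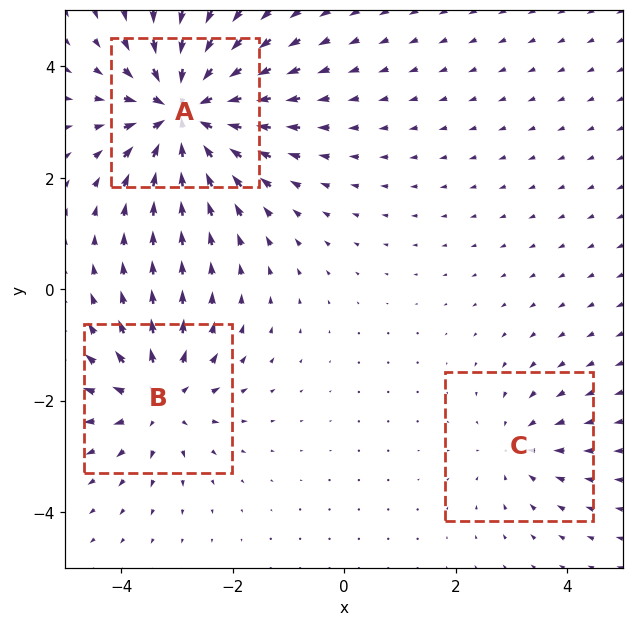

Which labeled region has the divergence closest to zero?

Divergence at each region's feature centre — A: about -6, B: about +4, C: about -2. Region C is closest to zero.

C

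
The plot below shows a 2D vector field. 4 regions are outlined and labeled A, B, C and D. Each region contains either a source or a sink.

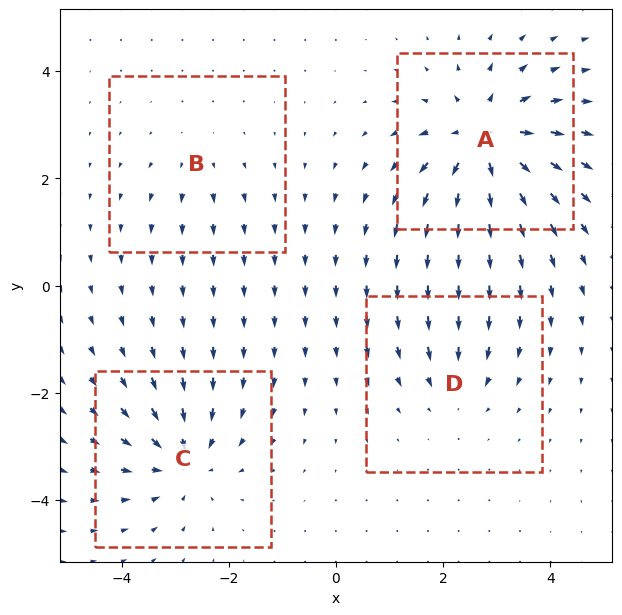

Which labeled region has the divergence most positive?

A

Divergence at each region's feature centre — A: about +8, B: about +2, C: about -6, D: about -3. Region A is most positive.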